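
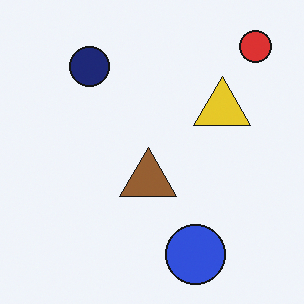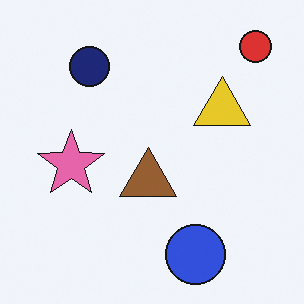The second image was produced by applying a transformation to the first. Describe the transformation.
It was overlaid with an additional pink star.

A pink star appears in the second image that is absent from the first.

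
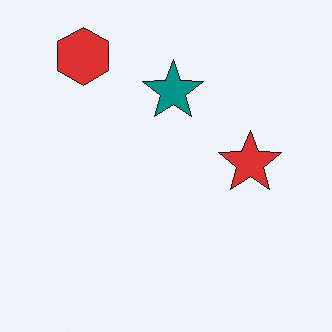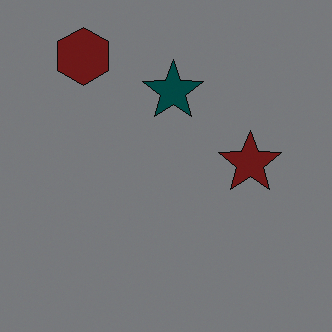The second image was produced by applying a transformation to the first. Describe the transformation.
It was darkened a lot.

Every pixel — background and shapes alike — is uniformly darkened.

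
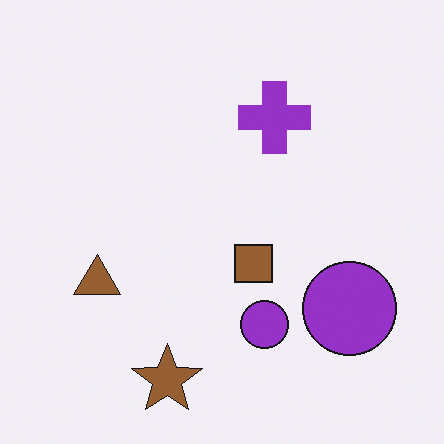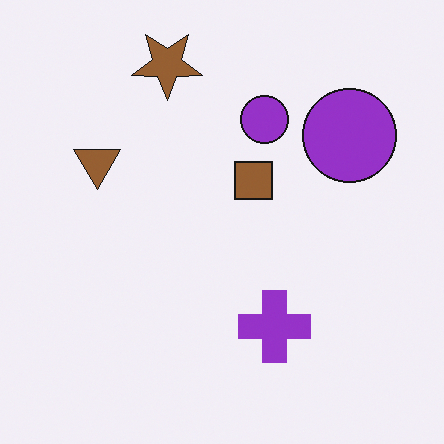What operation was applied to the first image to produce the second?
Flipped vertically (top ↔ bottom).

The brown star is in the bottom of the first image and the top of the second — shapes on opposite sides of the horizontal midline have swapped in a mirror flip.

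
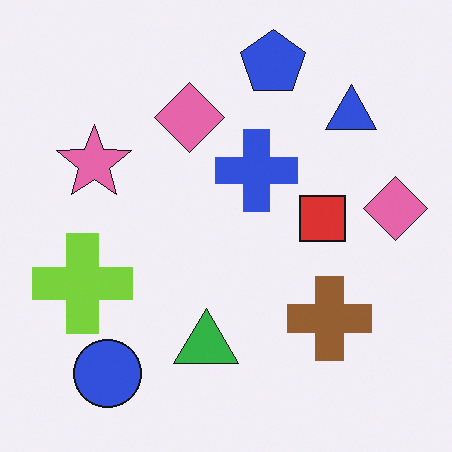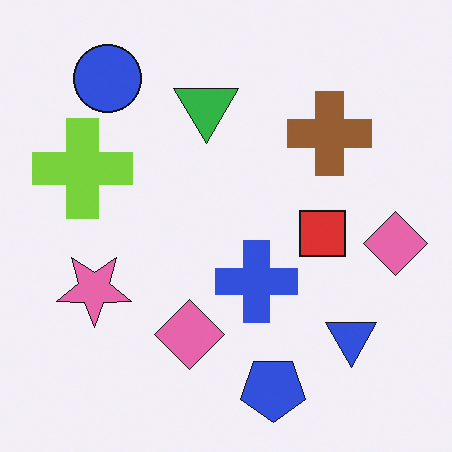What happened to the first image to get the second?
The transformation is: flipped vertically (top ↔ bottom).

The blue pentagon is in the top of the first image and the bottom of the second — shapes on opposite sides of the horizontal midline have swapped in a mirror flip.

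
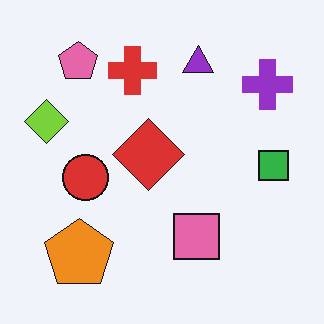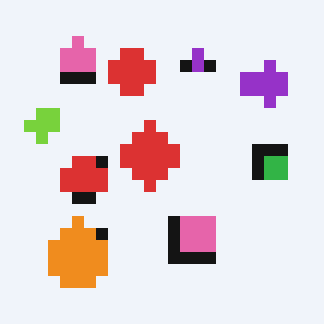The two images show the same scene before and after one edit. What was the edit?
This is the original image heavily pixelated into large blocks.

Shapes are reduced to large square blocks; fine edges and outlines are lost — a downscale-then-upscale (mosaic) effect.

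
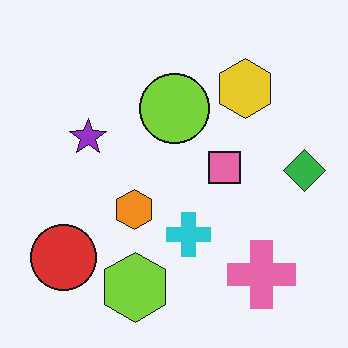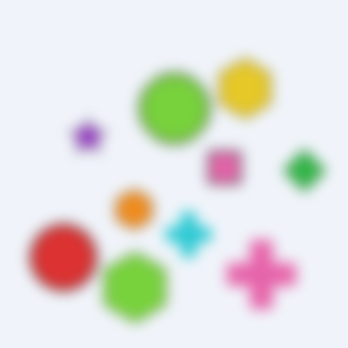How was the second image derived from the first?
The transformation is: heavily blurred.

Shape edges and outlines are uniformly softened across the whole image.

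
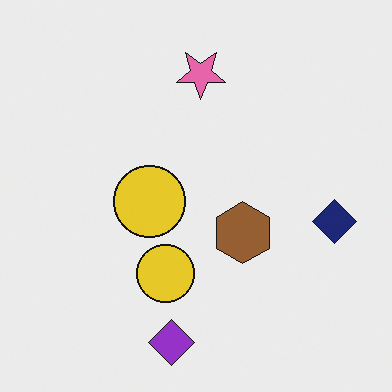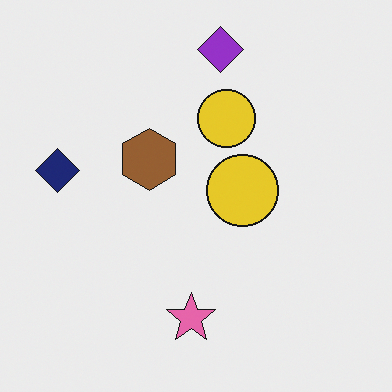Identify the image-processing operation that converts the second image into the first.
The first image is the second rotated 180°.

The purple diamond sits in the top of the second image and the bottom of the first — consistent with a whole-image 180° rotation.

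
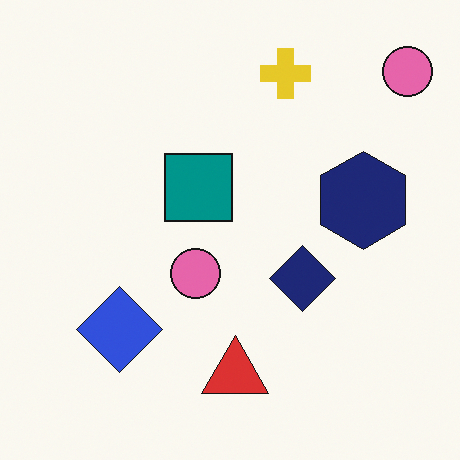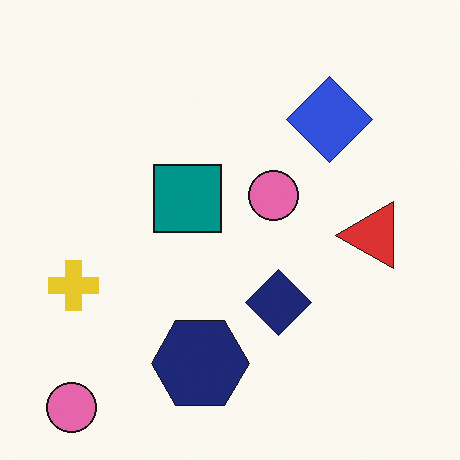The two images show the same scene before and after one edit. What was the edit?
Transposed (reflected across the top-left ↔ bottom-right diagonal).

Shapes have swapped their row and column positions — what was in the top-right is now in the bottom-left — a diagonal reflection.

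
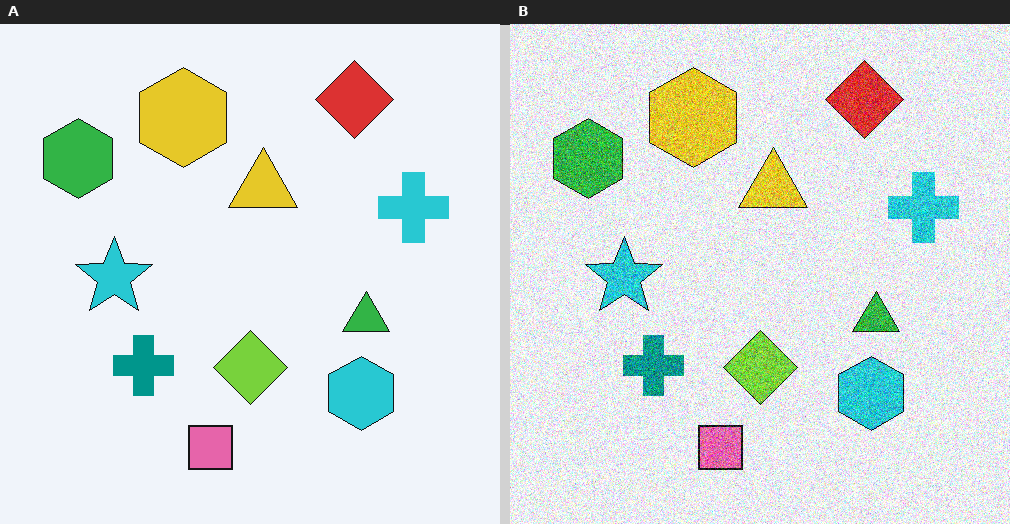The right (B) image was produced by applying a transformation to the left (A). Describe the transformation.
This is the original image degraded with a thick layer of grain.

Random speckle covers the whole image, including the flat background.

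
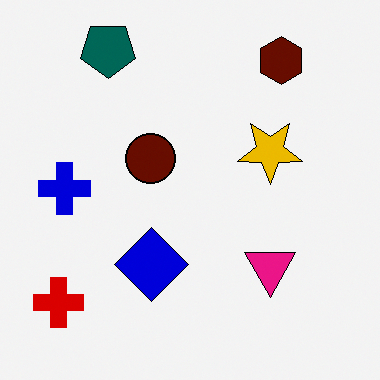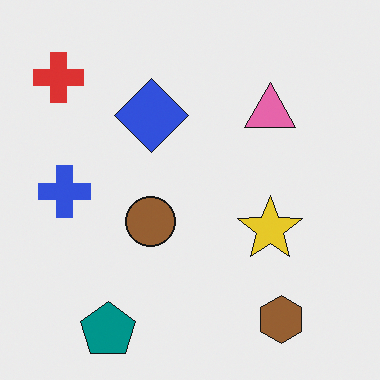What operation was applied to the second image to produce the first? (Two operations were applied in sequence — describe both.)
The image was flipped vertically (top ↔ bottom), then boosted in contrast.

The teal pentagon is in the bottom-left of the second image and the top-left of the first — shapes on opposite sides of the horizontal midline have swapped in a mirror flip. Tones are pushed away from mid-grey across the whole image — a global contrast change.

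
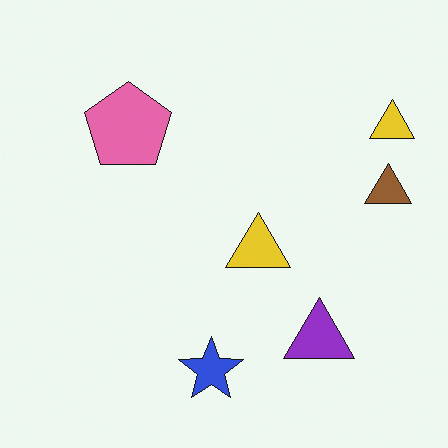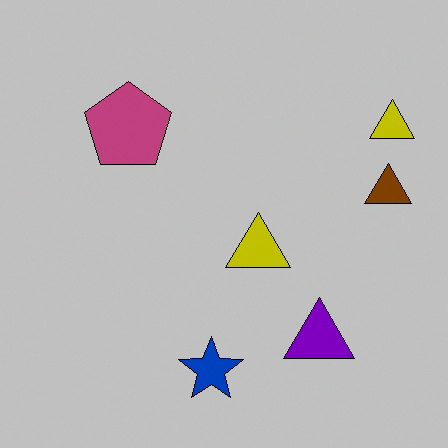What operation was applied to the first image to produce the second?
The transformation is: aggressively posterized.

Each flat color has snapped to a coarser quantized level — most visibly, the near-white background has dropped to a flat grey.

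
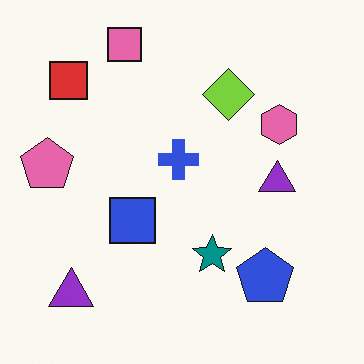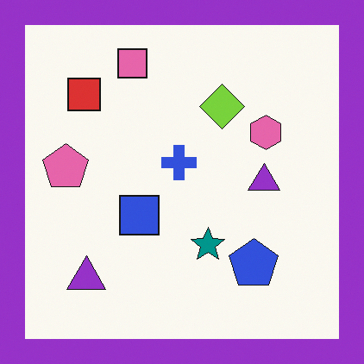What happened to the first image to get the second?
The second image is the first framed with a purple border.

A solid purple frame runs around the edge of the second image, with the content slightly shrunk inside it.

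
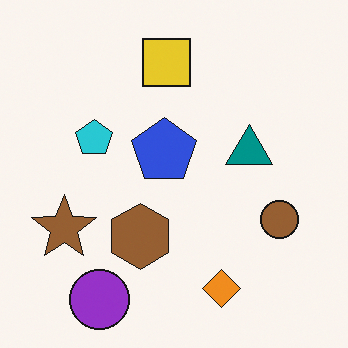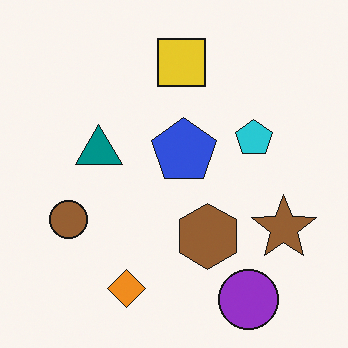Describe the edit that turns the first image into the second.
The second image is the first flipped horizontally (left ↔ right).

The brown star is in the left of the first image and the right of the second — shapes on opposite sides of the vertical midline have swapped in a mirror flip.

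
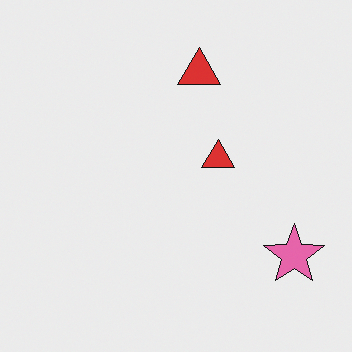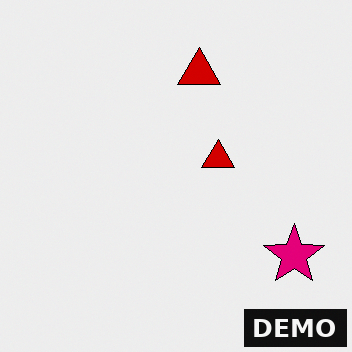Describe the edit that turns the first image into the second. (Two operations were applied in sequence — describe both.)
Given much higher contrast, then watermarked with the text "DEMO" in the lower-right corner.

Tones are pushed away from mid-grey across the whole image — a global contrast change. A dark label reading "DEMO" appears in the lower-right corner.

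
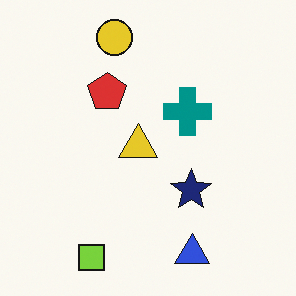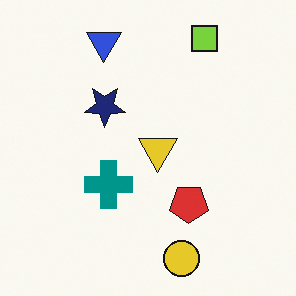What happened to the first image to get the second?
Rotated 180°.

The lime square sits in the bottom-left of the first image and the top-right of the second — consistent with a whole-image 180° rotation.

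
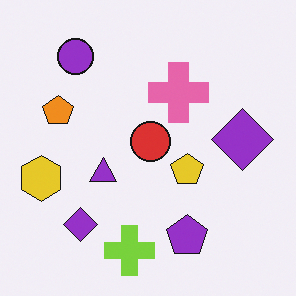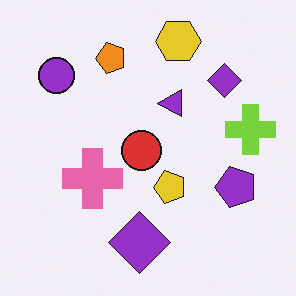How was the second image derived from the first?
It was transposed (reflected across the top-left ↔ bottom-right diagonal).

Shapes have swapped their row and column positions — what was in the top-right is now in the bottom-left — a diagonal reflection.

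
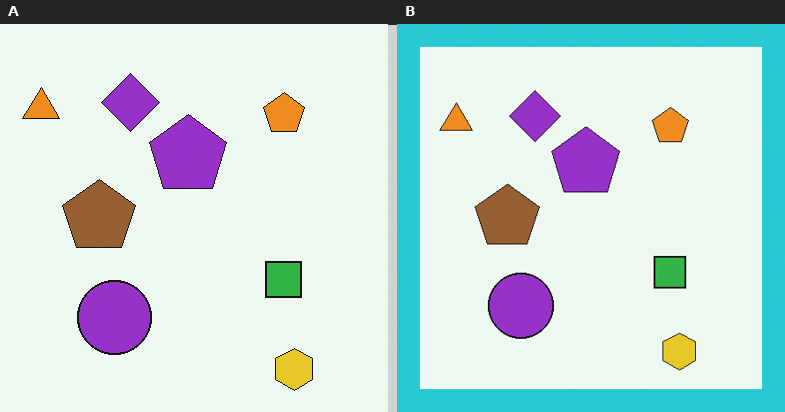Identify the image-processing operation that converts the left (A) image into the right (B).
The image was framed with a cyan border.

A solid cyan frame runs around the edge of the right (B) image, with the content slightly shrunk inside it.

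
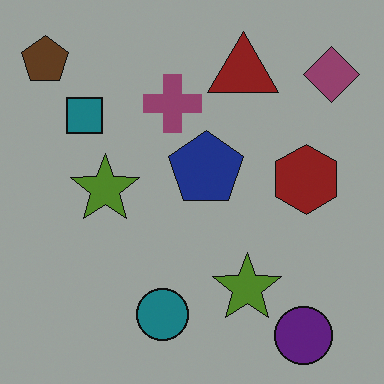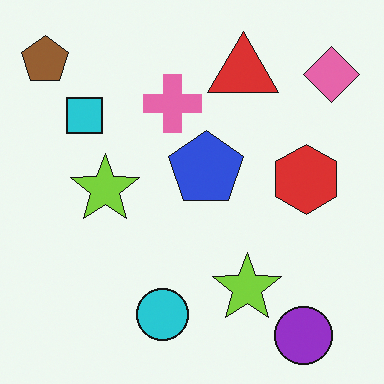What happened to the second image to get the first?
It was darkened a lot.

Every pixel — background and shapes alike — is uniformly darkened.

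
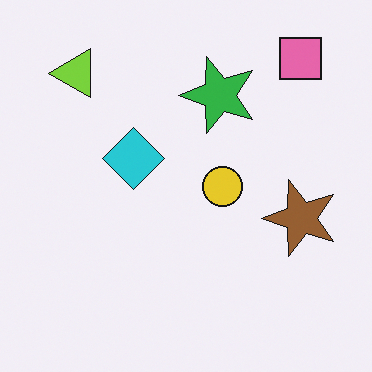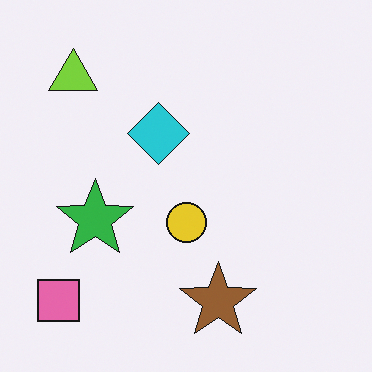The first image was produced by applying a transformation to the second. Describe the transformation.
Transposed (reflected across the top-left ↔ bottom-right diagonal).

Shapes have swapped their row and column positions — what was in the top-right is now in the bottom-left — a diagonal reflection.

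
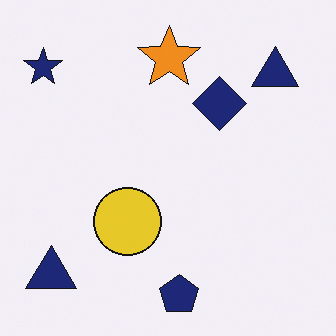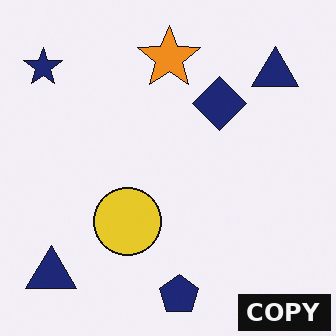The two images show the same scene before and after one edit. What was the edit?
The image was watermarked with the text "COPY" in the lower-right corner.

A dark label reading "COPY" appears in the lower-right corner.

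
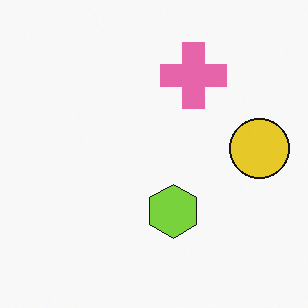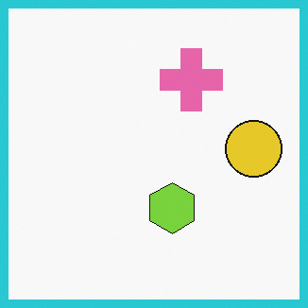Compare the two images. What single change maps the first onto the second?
Framed with a cyan border.

A solid cyan frame runs around the edge of the second image, with the content slightly shrunk inside it.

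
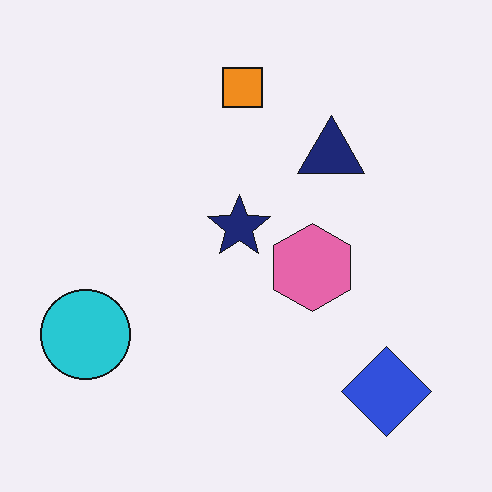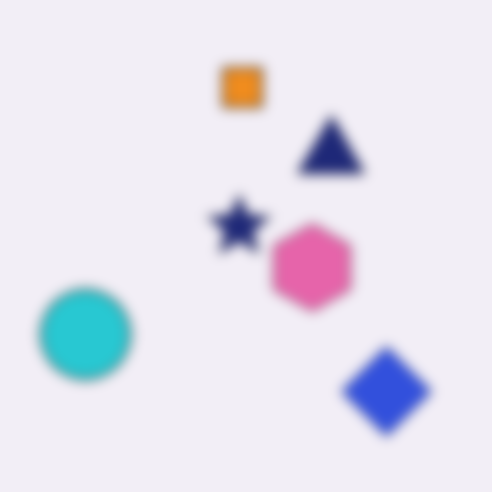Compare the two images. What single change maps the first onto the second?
This is the original image heavily blurred.

Shape edges and outlines are uniformly softened across the whole image.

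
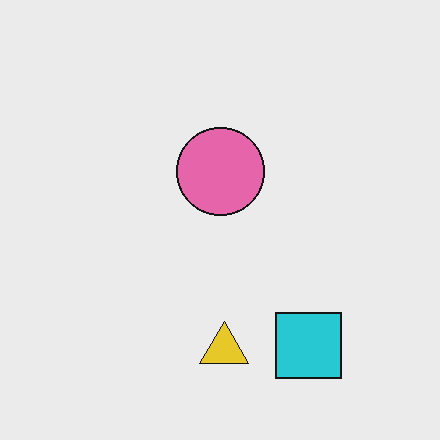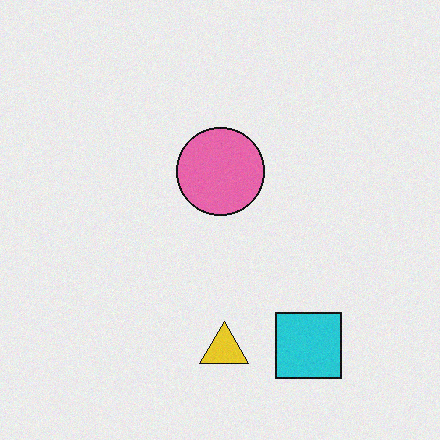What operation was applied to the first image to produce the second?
This is the original image degraded with a light layer of grain.

Random speckle covers the whole image, including the flat background.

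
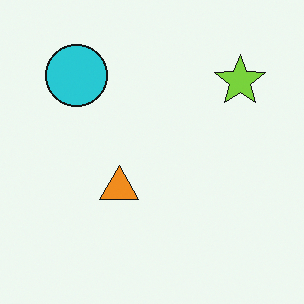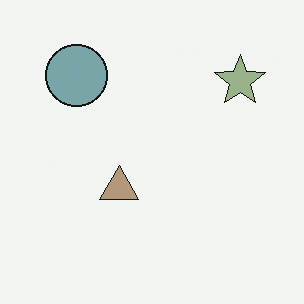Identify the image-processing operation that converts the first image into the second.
The image was made much more muted (saturation change).

All colors are more muted and greyish — a global saturation change.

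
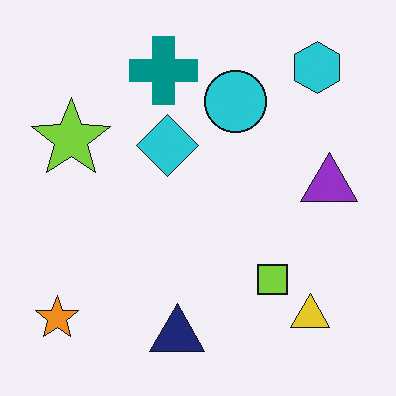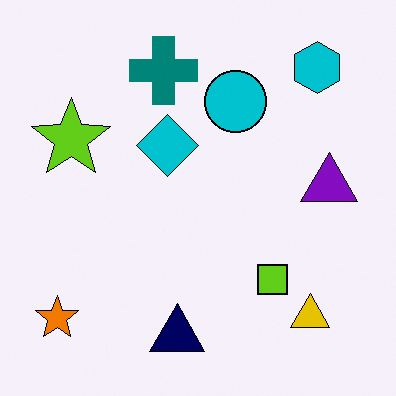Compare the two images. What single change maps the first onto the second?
Given slightly increased contrast.

Tones are pushed away from mid-grey across the whole image — a global contrast change.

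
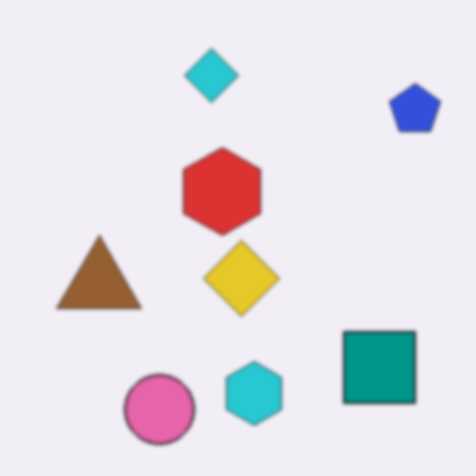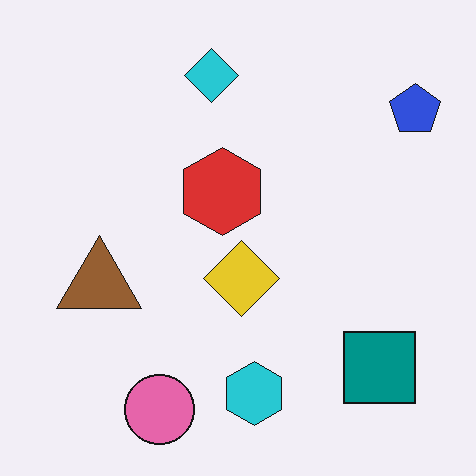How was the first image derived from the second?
The image was lightly blurred.

Shape edges and outlines are uniformly softened across the whole image.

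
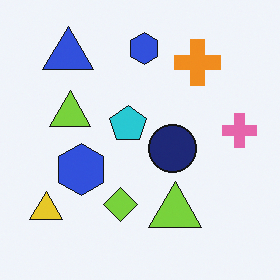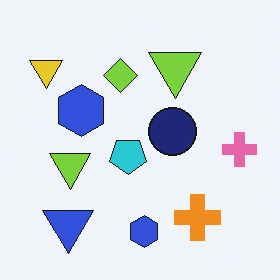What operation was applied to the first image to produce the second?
Flipped vertically (top ↔ bottom).

The blue triangle is in the top-left of the first image and the bottom-left of the second — shapes on opposite sides of the horizontal midline have swapped in a mirror flip.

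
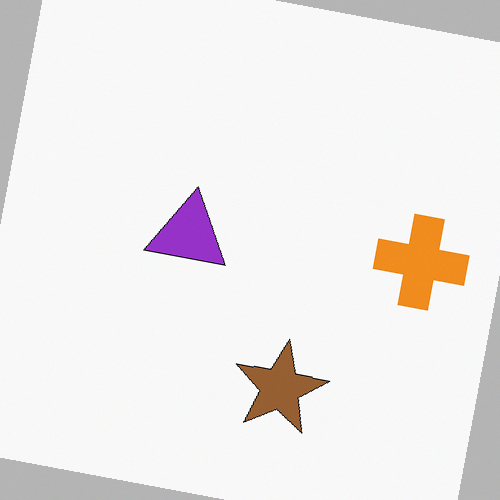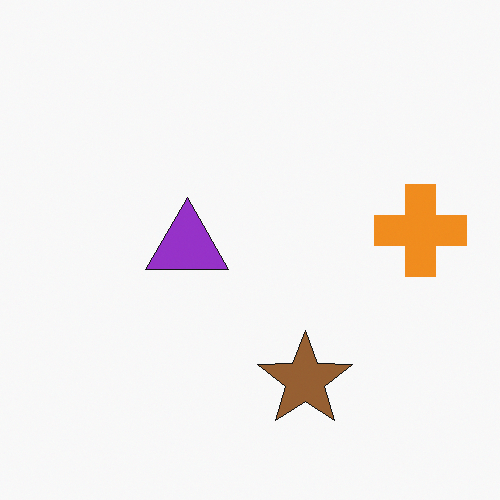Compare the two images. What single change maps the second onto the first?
The first image is the second rotated clockwise by a small amount.

Every shape is tilted by the same angle and the image corners show triangular fill wedges — a whole-image rotation by a non-right angle.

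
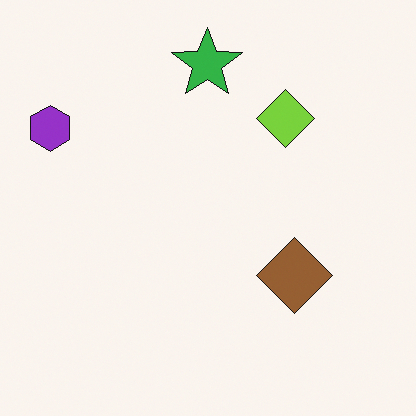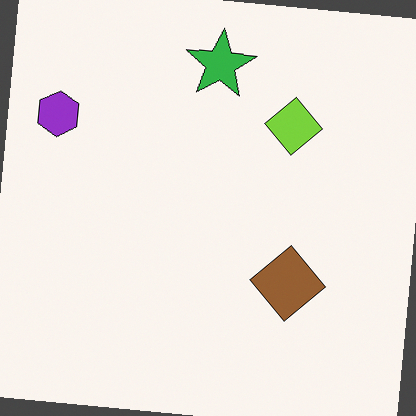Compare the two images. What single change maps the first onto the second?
The transformation is: rotated clockwise by a slight angle.

Every shape is tilted by the same angle and the image corners show triangular fill wedges — a whole-image rotation by a non-right angle.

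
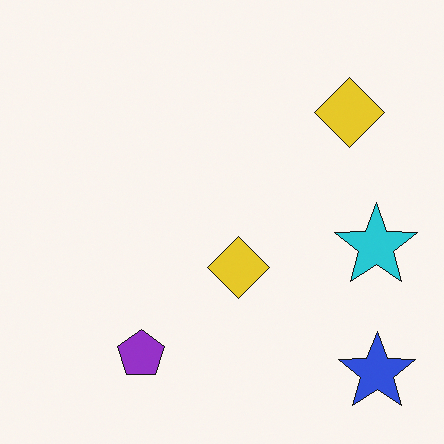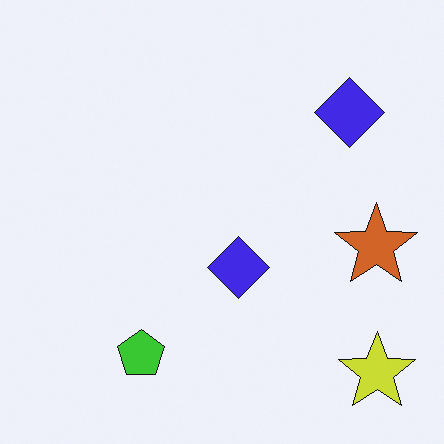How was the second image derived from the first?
It was hue-shifted through roughly half the color wheel.

Every shape's color has rotated by the same amount around the hue wheel — a uniform hue shift.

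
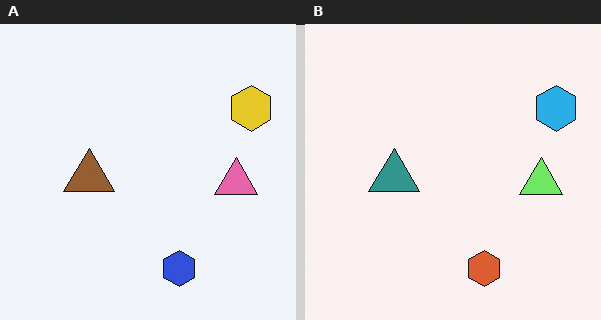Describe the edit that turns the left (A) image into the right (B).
Hue-shifted by a moderate amount.

Every shape's color has rotated by the same amount around the hue wheel — a uniform hue shift.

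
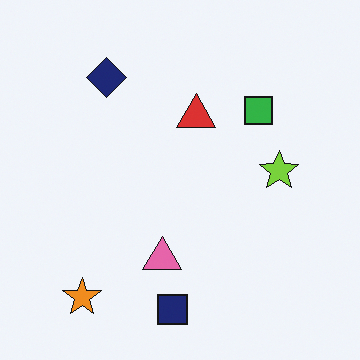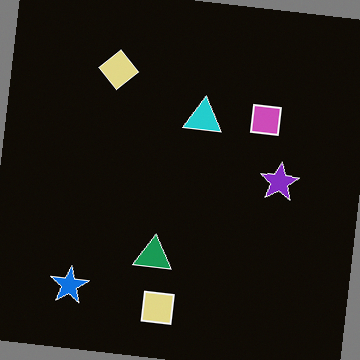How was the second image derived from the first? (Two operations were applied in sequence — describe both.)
This is the original image rotated clockwise by a small amount, then color-inverted (negative).

Every shape is tilted by the same angle and the image corners show triangular fill wedges — a whole-image rotation by a non-right angle. The light background has become dark and every shape's color is its complement — a photographic negative.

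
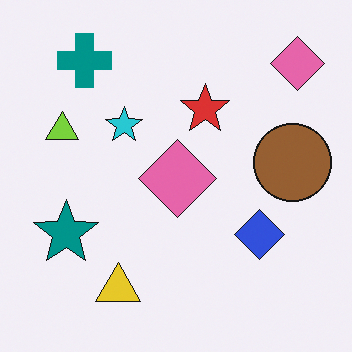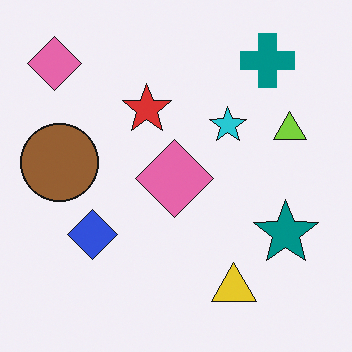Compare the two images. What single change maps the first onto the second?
This is the original image flipped horizontally (left ↔ right).

The brown circle is in the right of the first image and the left of the second — shapes on opposite sides of the vertical midline have swapped in a mirror flip.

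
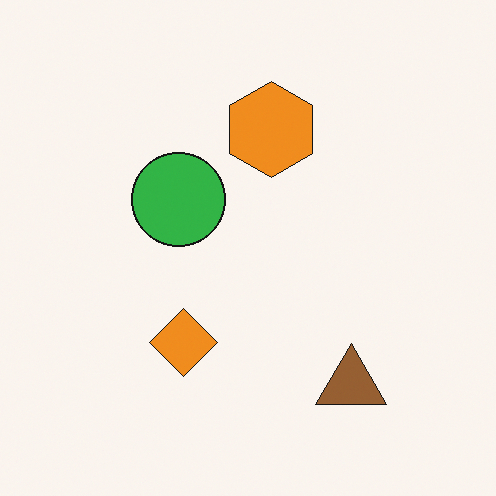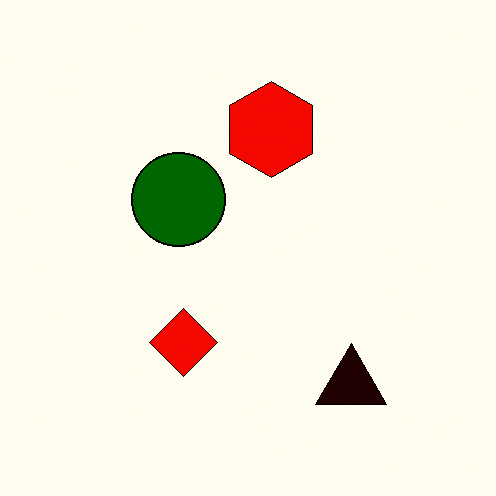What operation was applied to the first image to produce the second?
This is the original image boosted in contrast.

Tones are pushed away from mid-grey across the whole image — a global contrast change.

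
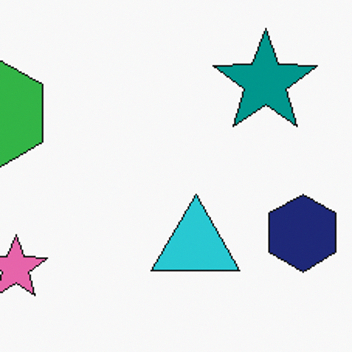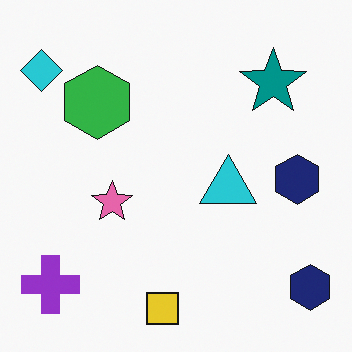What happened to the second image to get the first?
It was cropped slightly and scaled back up.

The visible shapes are larger and the field of view is narrower; shapes near the original edges may be partly or wholly outside the frame — a crop-and-rescale.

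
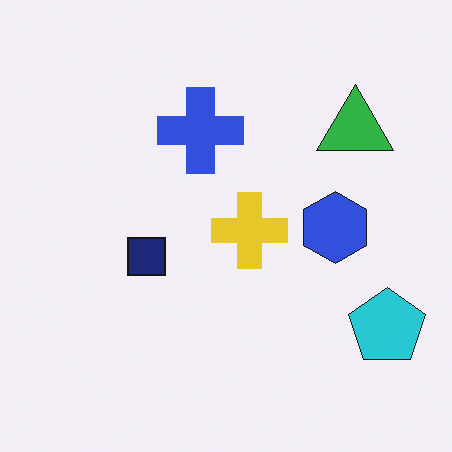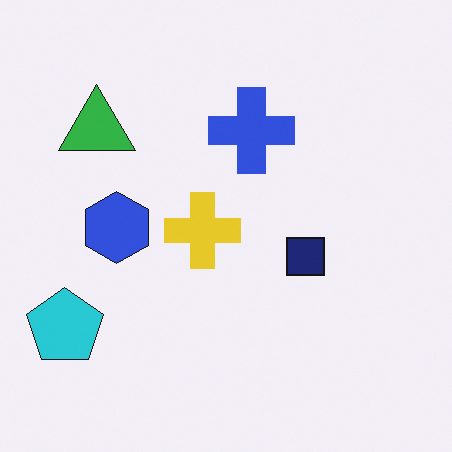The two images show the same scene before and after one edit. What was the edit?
The image was flipped horizontally (left ↔ right).

The cyan pentagon is in the bottom-right of the first image and the bottom-left of the second — shapes on opposite sides of the vertical midline have swapped in a mirror flip.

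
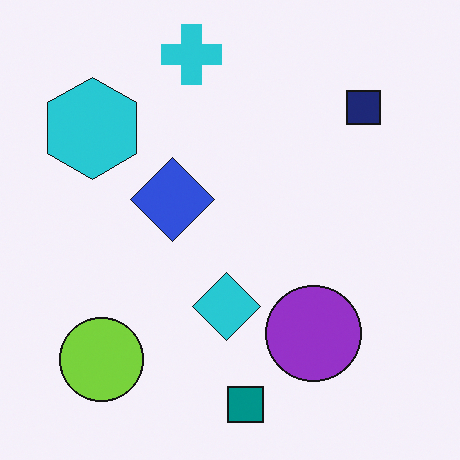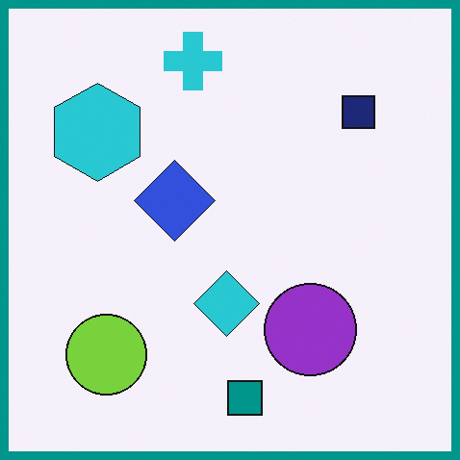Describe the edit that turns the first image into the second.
It was framed with a teal border.

A solid teal frame runs around the edge of the second image, with the content slightly shrunk inside it.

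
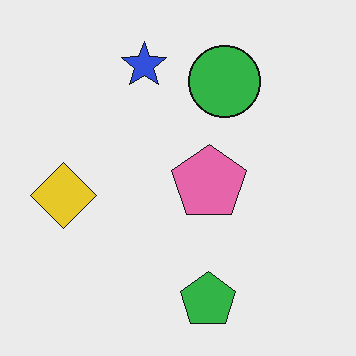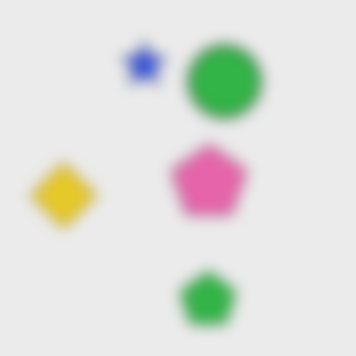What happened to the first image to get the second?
The second image is the first heavily blurred.

Shape edges and outlines are uniformly softened across the whole image.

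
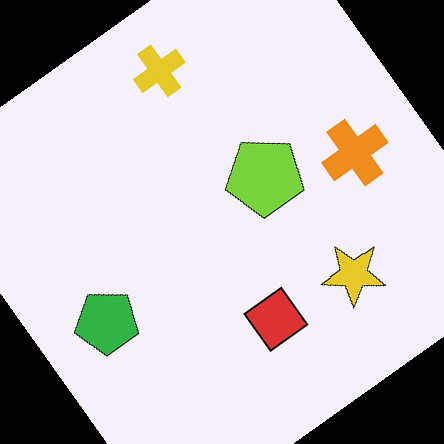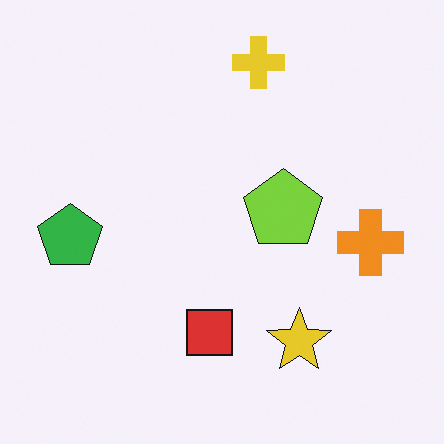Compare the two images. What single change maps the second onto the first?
The transformation is: rotated counter-clockwise by a large amount — several tens of degrees.

Every shape is tilted by the same angle and the image corners show triangular fill wedges — a whole-image rotation by a non-right angle.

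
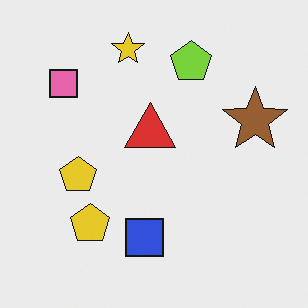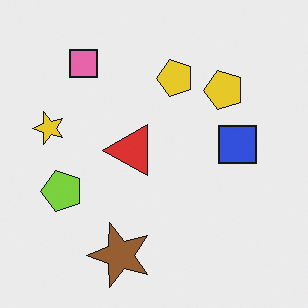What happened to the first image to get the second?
The image was transposed (reflected across the top-left ↔ bottom-right diagonal).

Shapes have swapped their row and column positions — what was in the top-right is now in the bottom-left — a diagonal reflection.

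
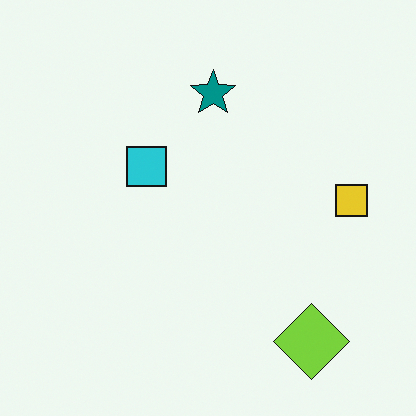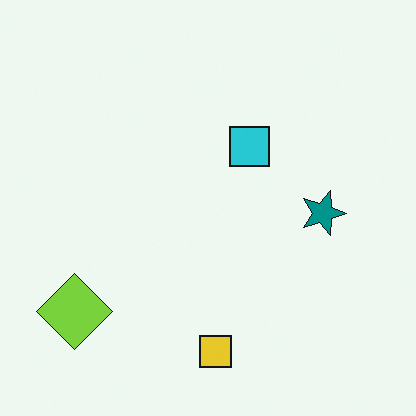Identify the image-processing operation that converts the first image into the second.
It was rotated 90° clockwise.

The lime diamond sits in the bottom-right of the first image and the bottom-left of the second — consistent with a whole-image 90° clockwise rotation.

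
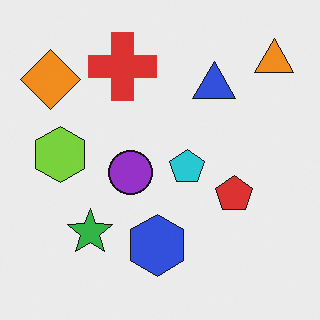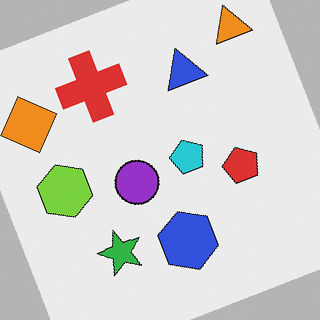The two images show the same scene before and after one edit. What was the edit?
The second image is the first rotated counter-clockwise by a clearly visible amount.

Every shape is tilted by the same angle and the image corners show triangular fill wedges — a whole-image rotation by a non-right angle.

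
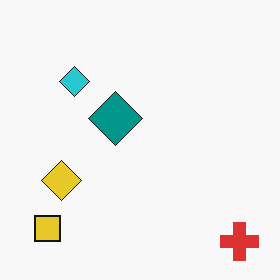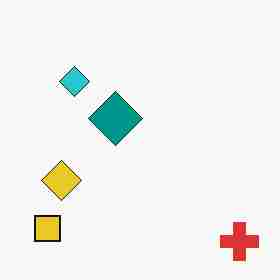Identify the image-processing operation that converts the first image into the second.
The transformation is: heavily JPEG-compressed with obvious blocking artifacts.

Blocky 8×8 compression artifacts appear around shape edges and the flat background shows ringing — characteristic JPEG degradation.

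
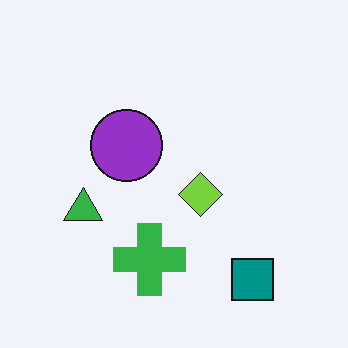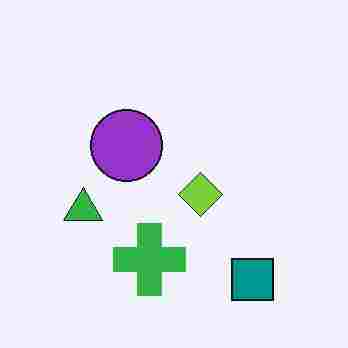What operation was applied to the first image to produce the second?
Heavily JPEG-compressed with obvious blocking artifacts.

Blocky 8×8 compression artifacts appear around shape edges and the flat background shows ringing — characteristic JPEG degradation.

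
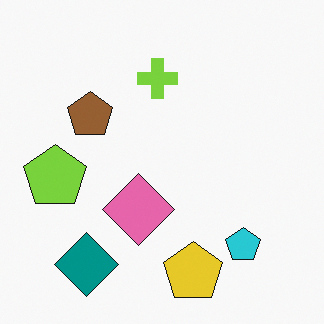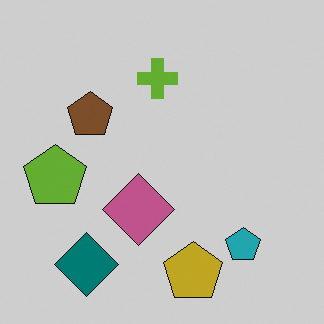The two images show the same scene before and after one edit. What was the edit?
It was slightly darkened.

Every pixel — background and shapes alike — is uniformly darkened.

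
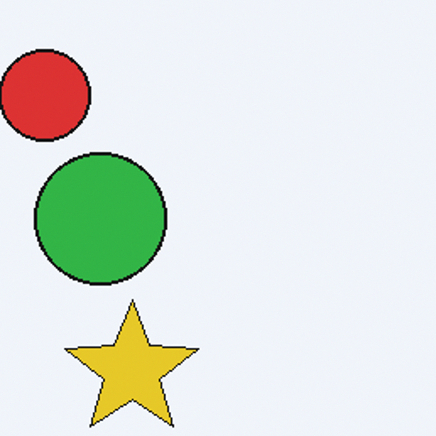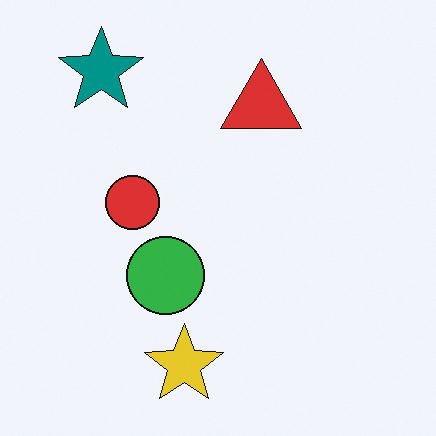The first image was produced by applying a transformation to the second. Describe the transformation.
Cropped tightly and scaled back up.

The visible shapes are larger and the field of view is narrower; shapes near the original edges may be partly or wholly outside the frame — a crop-and-rescale.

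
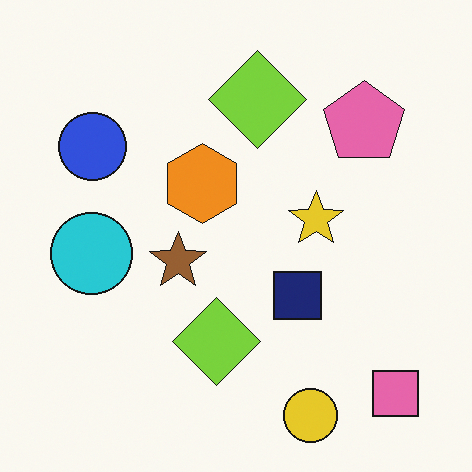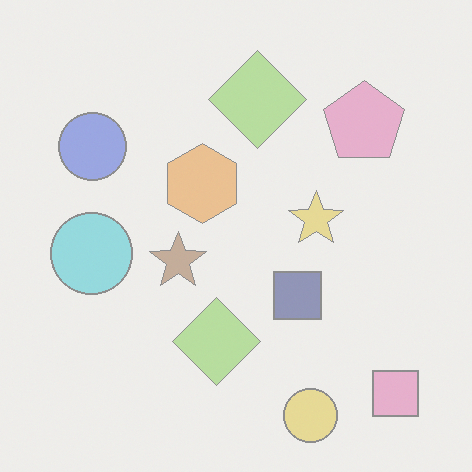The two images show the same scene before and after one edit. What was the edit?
This is the original image given much lower contrast.

Tones are pushed toward mid-grey across the whole image — a global contrast change.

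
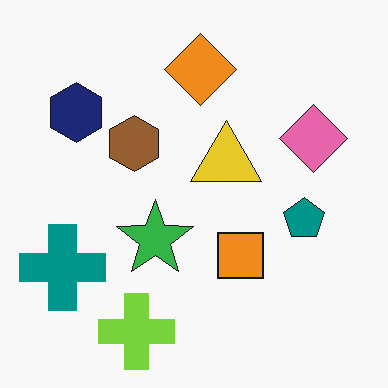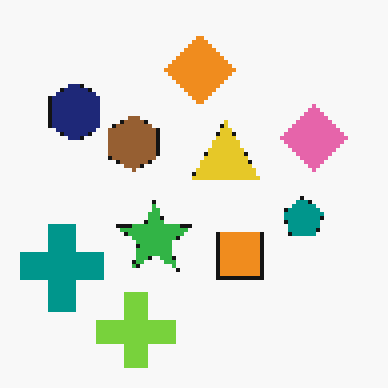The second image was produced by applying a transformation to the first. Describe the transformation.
It was mildly pixelated.

Shapes are reduced to large square blocks; fine edges and outlines are lost — a downscale-then-upscale (mosaic) effect.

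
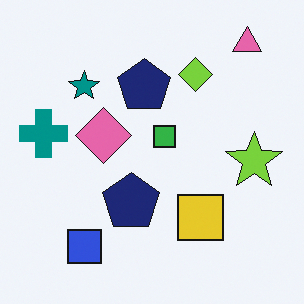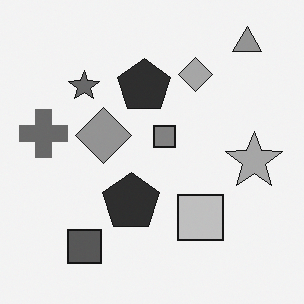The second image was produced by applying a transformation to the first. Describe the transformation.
The image was converted to grayscale.

All color is removed — every shape is now a shade of grey.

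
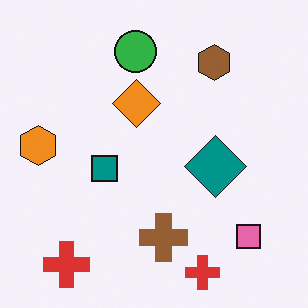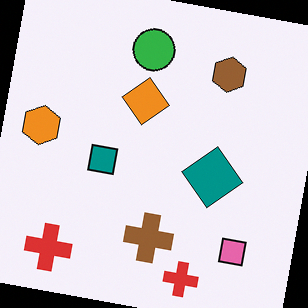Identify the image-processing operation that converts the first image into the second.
Rotated clockwise by a slight angle.

Every shape is tilted by the same angle and the image corners show triangular fill wedges — a whole-image rotation by a non-right angle.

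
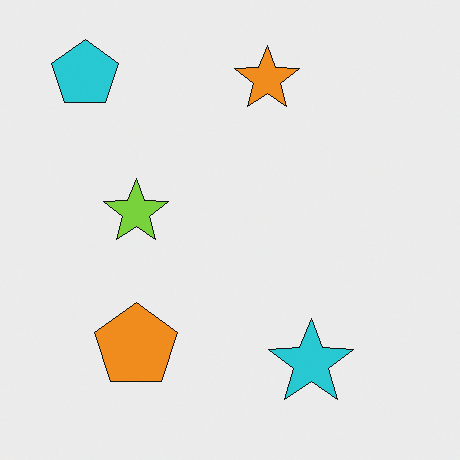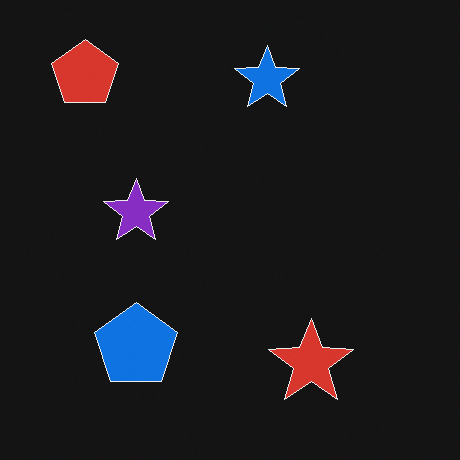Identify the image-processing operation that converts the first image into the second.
The second image is the first color-inverted (negative).

The light background has become dark and every shape's color is its complement — a photographic negative.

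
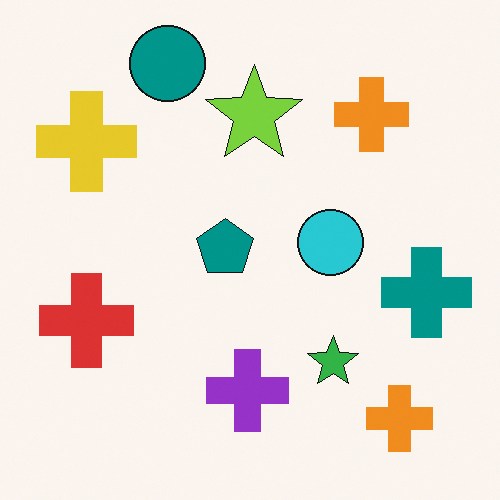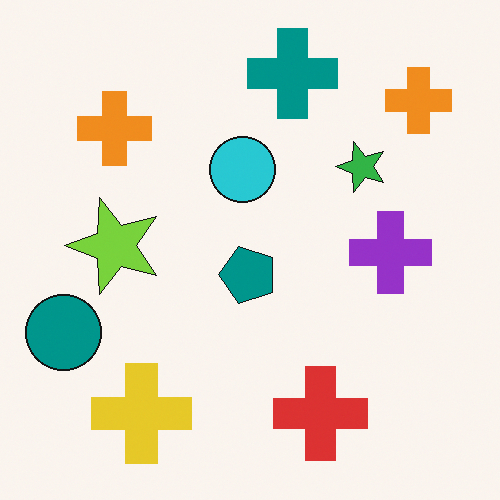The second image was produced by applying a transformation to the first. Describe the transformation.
The image was rotated 90° counter-clockwise.

The teal circle sits in the top of the first image and the left of the second — consistent with a whole-image 90° counter-clockwise rotation.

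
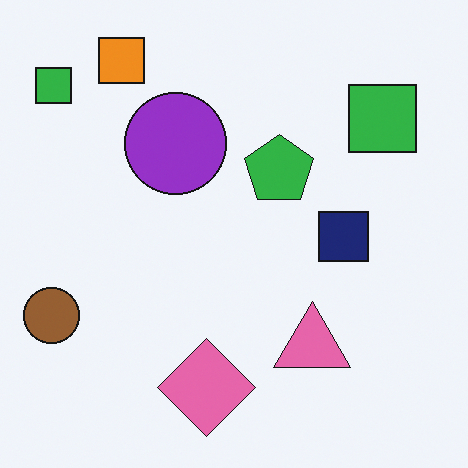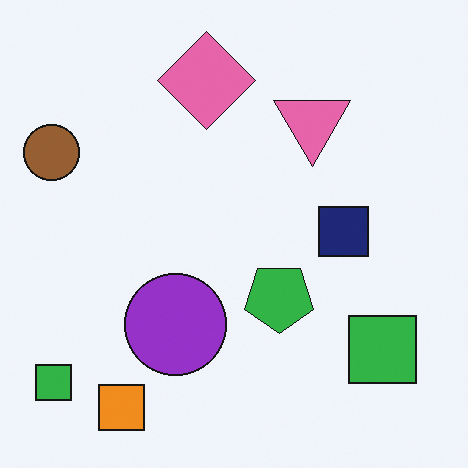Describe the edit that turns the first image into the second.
This is the original image flipped vertically (top ↔ bottom).

The orange square is in the top-left of the first image and the bottom-left of the second — shapes on opposite sides of the horizontal midline have swapped in a mirror flip.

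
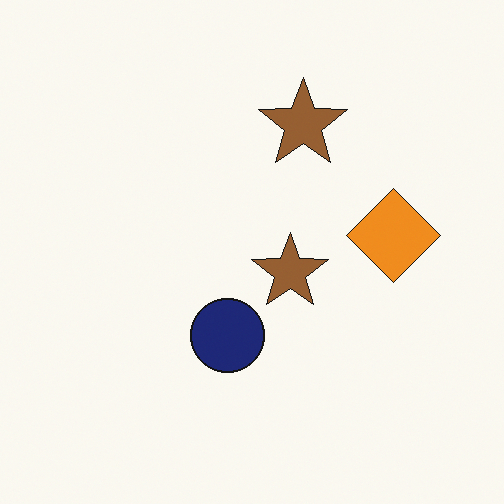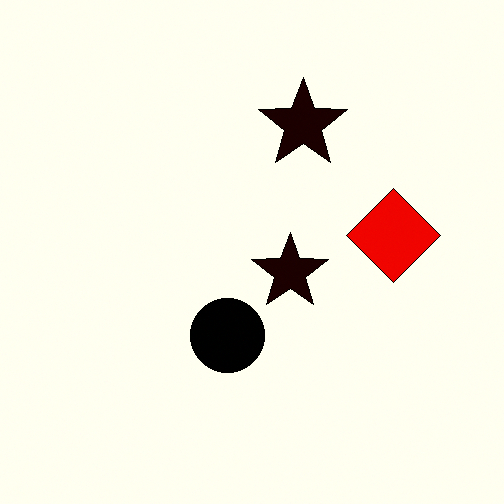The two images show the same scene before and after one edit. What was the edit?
Boosted in contrast.

Tones are pushed away from mid-grey across the whole image — a global contrast change.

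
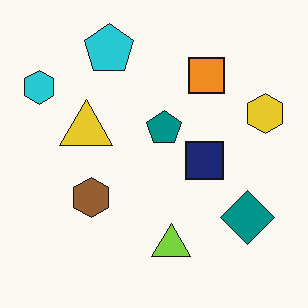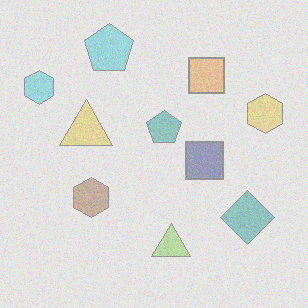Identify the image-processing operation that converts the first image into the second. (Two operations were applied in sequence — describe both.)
The image was degraded with a thick layer of grain, then given much lower contrast.

Random speckle covers the whole image, including the flat background. Tones are pushed toward mid-grey across the whole image — a global contrast change.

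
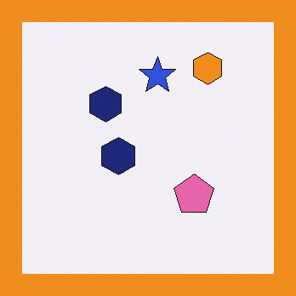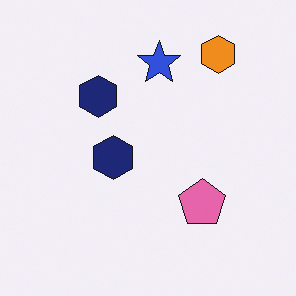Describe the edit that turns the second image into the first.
The image was framed with a orange border.

A solid orange frame runs around the edge of the first image, with the content slightly shrunk inside it.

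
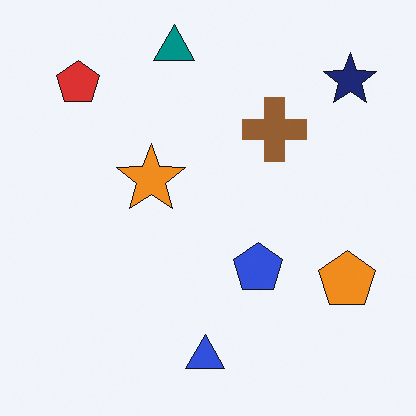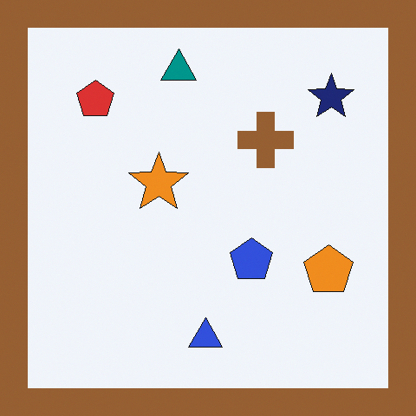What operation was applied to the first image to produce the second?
Framed with a brown border.

A solid brown frame runs around the edge of the second image, with the content slightly shrunk inside it.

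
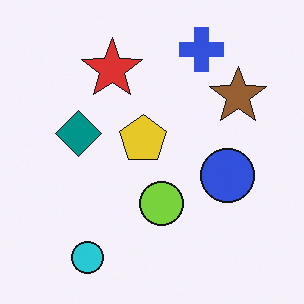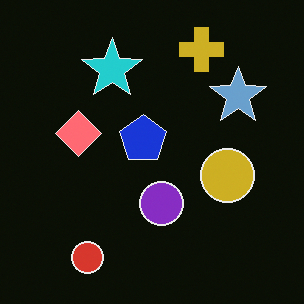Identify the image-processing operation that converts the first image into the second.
The second image is the first color-inverted (negative).

The light background has become dark and every shape's color is its complement — a photographic negative.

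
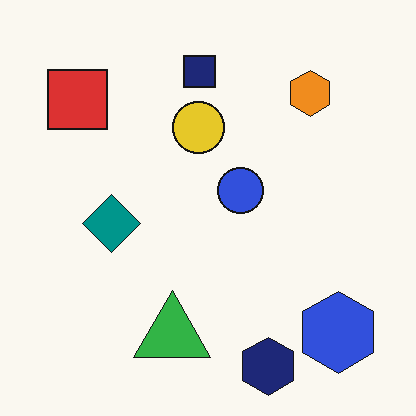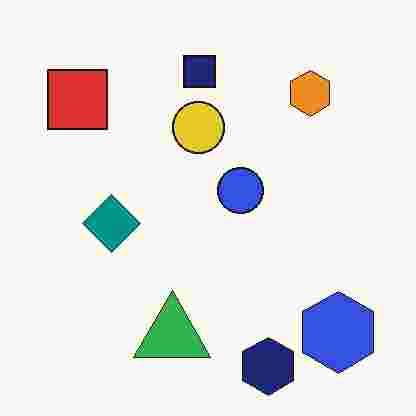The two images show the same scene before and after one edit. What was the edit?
The image was degraded with heavy JPEG compression.

Blocky 8×8 compression artifacts appear around shape edges and the flat background shows ringing — characteristic JPEG degradation.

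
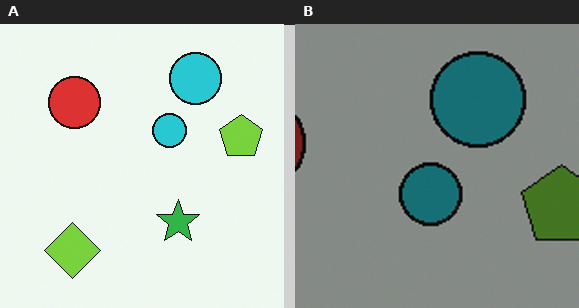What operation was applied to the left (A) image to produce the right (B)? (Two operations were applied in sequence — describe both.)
This is the original image darkened a lot, then cropped to a noticeably smaller region and rescaled.

Every pixel — background and shapes alike — is uniformly darkened. The visible shapes are larger and the field of view is narrower; shapes near the original edges may be partly or wholly outside the frame — a crop-and-rescale.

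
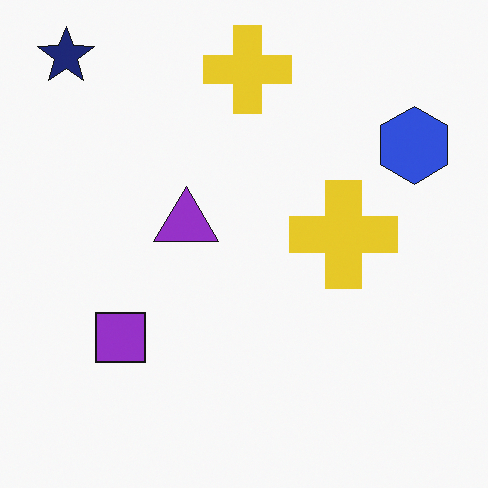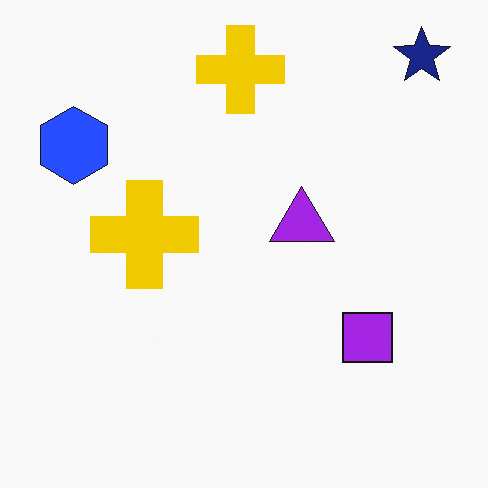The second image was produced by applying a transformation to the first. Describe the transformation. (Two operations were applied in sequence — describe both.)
The image was slightly oversaturated, then flipped horizontally (left ↔ right).

All colors are more vivid — a global saturation change. The navy star is in the top-left of the first image and the top-right of the second — shapes on opposite sides of the vertical midline have swapped in a mirror flip.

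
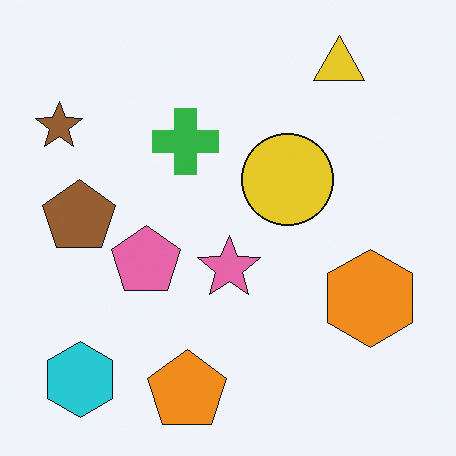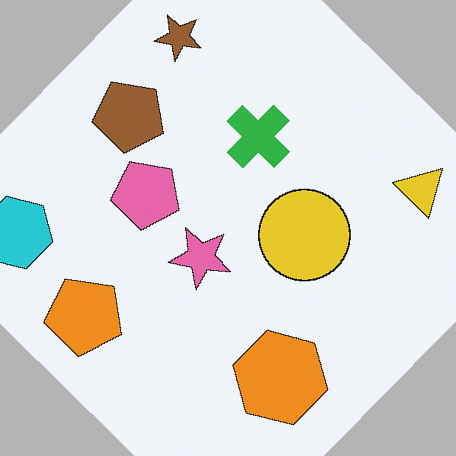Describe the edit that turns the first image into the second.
The transformation is: rotated clockwise by a large amount — several tens of degrees.

Every shape is tilted by the same angle and the image corners show triangular fill wedges — a whole-image rotation by a non-right angle.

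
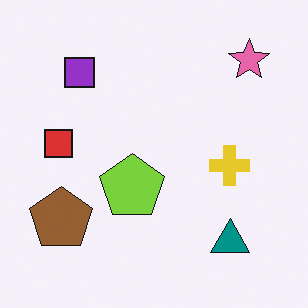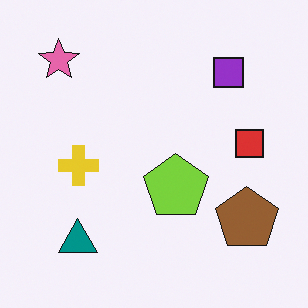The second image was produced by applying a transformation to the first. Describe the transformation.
This is the original image flipped horizontally (left ↔ right).

The red square is in the left of the first image and the right of the second — shapes on opposite sides of the vertical midline have swapped in a mirror flip.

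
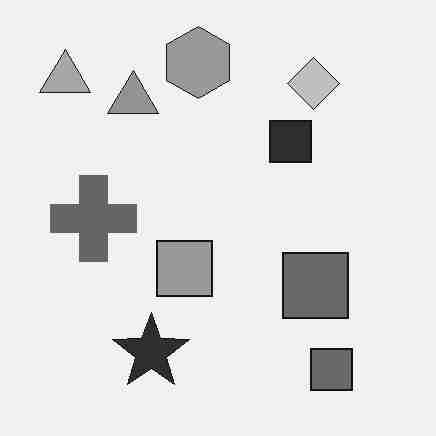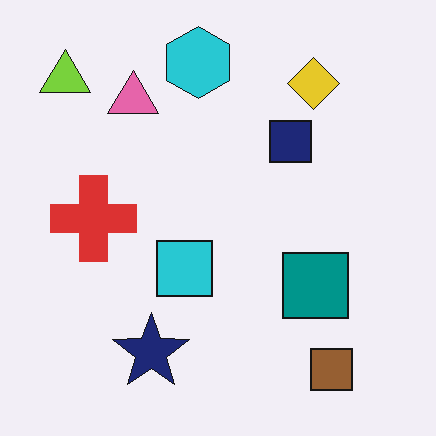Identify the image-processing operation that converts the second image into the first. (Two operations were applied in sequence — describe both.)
The image was converted to grayscale, then degraded with heavy JPEG compression.

All color is removed — every shape is now a shade of grey. Blocky 8×8 compression artifacts appear around shape edges and the flat background shows ringing — characteristic JPEG degradation.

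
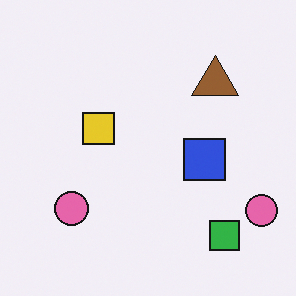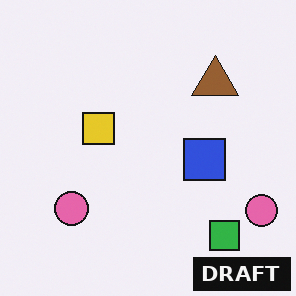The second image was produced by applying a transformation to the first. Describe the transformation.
The transformation is: watermarked with the text "DRAFT" in the lower-right corner.

A dark label reading "DRAFT" appears in the lower-right corner.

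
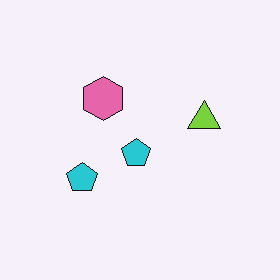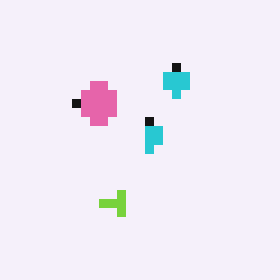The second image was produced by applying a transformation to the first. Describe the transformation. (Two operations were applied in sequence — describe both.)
It was heavily pixelated into large blocks, then transposed (reflected across the top-left ↔ bottom-right diagonal).

Shapes are reduced to large square blocks; fine edges and outlines are lost — a downscale-then-upscale (mosaic) effect. Shapes have swapped their row and column positions — what was in the top-right is now in the bottom-left — a diagonal reflection.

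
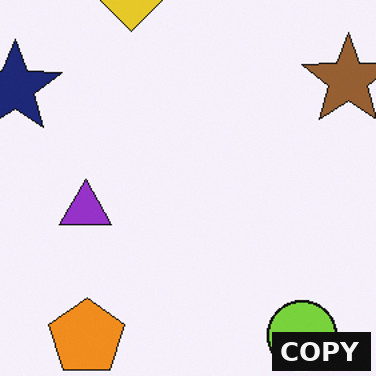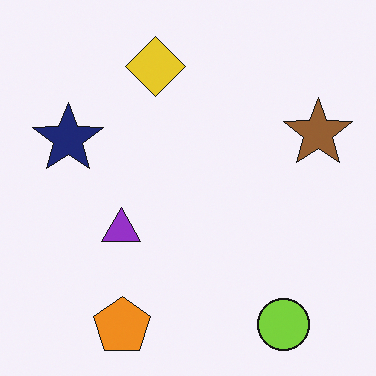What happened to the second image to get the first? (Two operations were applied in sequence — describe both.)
It was cropped to a modestly smaller region and rescaled, then watermarked with the text "COPY" in the lower-right corner.

The visible shapes are larger and the field of view is narrower; shapes near the original edges may be partly or wholly outside the frame — a crop-and-rescale. A dark label reading "COPY" appears in the lower-right corner.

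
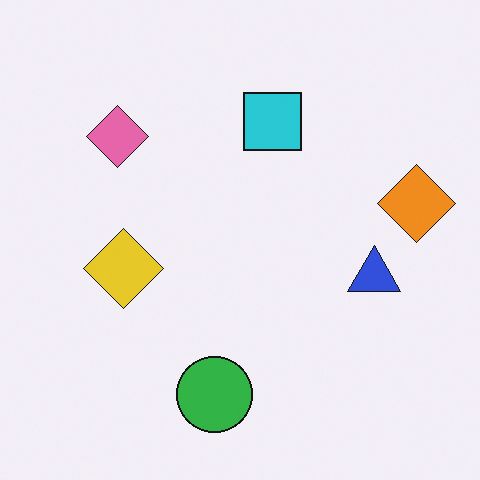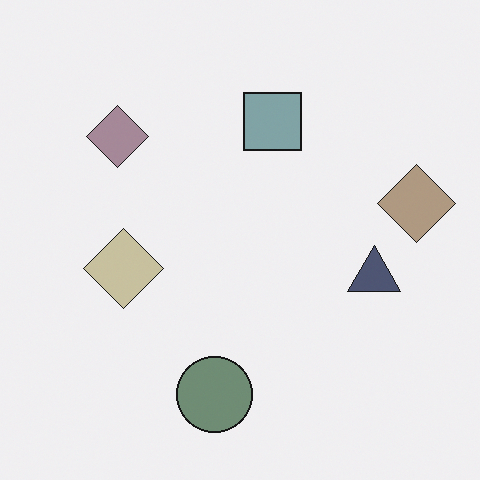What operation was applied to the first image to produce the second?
The image was made much more muted (saturation change).

All colors are more muted and greyish — a global saturation change.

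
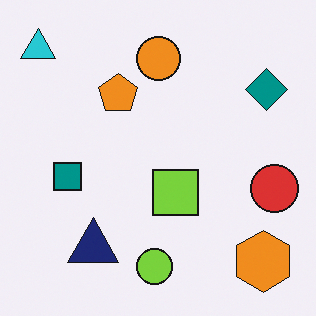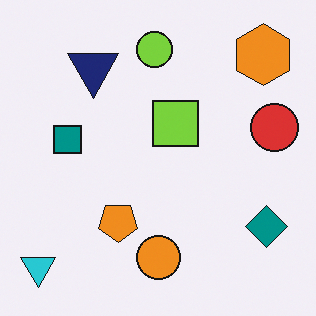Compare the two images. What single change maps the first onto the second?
The transformation is: flipped vertically (top ↔ bottom).

The cyan triangle is in the top-left of the first image and the bottom-left of the second — shapes on opposite sides of the horizontal midline have swapped in a mirror flip.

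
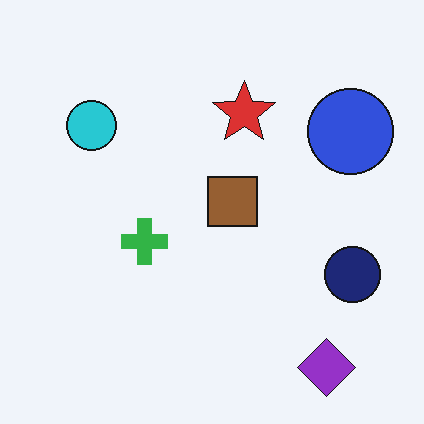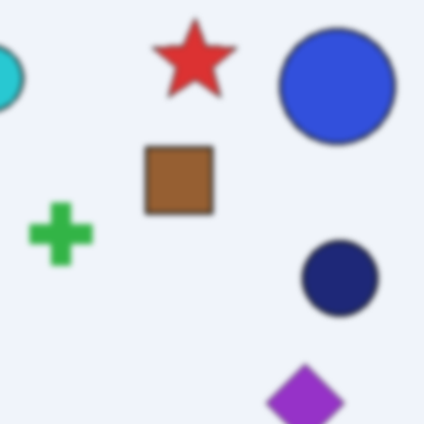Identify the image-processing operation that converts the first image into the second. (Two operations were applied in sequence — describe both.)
This is the original image given a subtle gaussian blur, then cropped slightly and scaled back up.

Shape edges and outlines are uniformly softened across the whole image. The visible shapes are larger and the field of view is narrower; shapes near the original edges may be partly or wholly outside the frame — a crop-and-rescale.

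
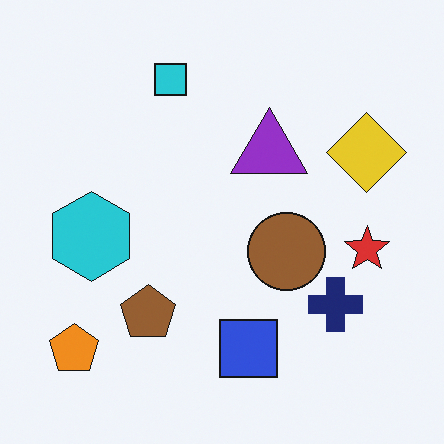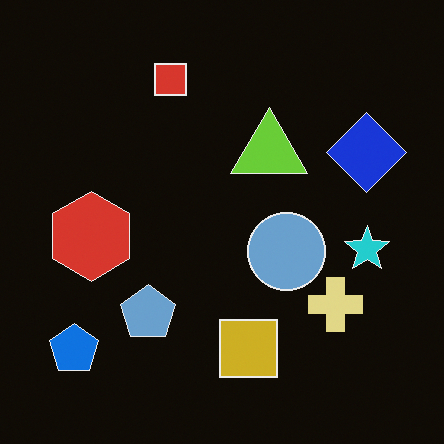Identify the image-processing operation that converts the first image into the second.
The image was color-inverted (negative).

The light background has become dark and every shape's color is its complement — a photographic negative.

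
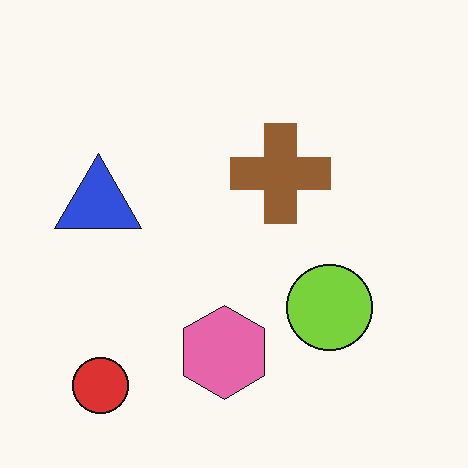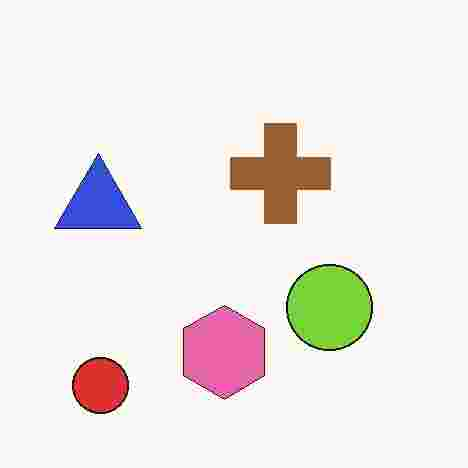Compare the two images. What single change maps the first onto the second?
Degraded with heavy JPEG compression.

Blocky 8×8 compression artifacts appear around shape edges and the flat background shows ringing — characteristic JPEG degradation.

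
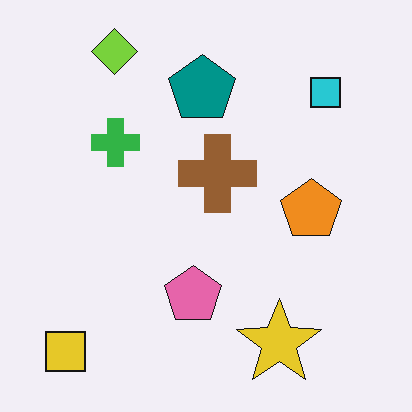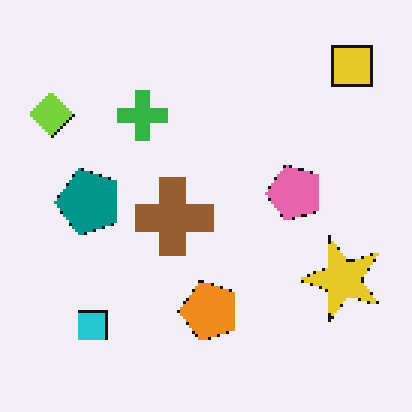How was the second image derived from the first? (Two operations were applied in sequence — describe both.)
It was transposed (reflected across the top-left ↔ bottom-right diagonal), then mildly pixelated.

Shapes have swapped their row and column positions — what was in the top-right is now in the bottom-left — a diagonal reflection. Shapes are reduced to large square blocks; fine edges and outlines are lost — a downscale-then-upscale (mosaic) effect.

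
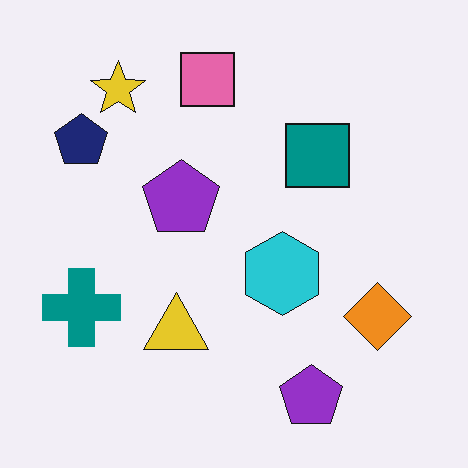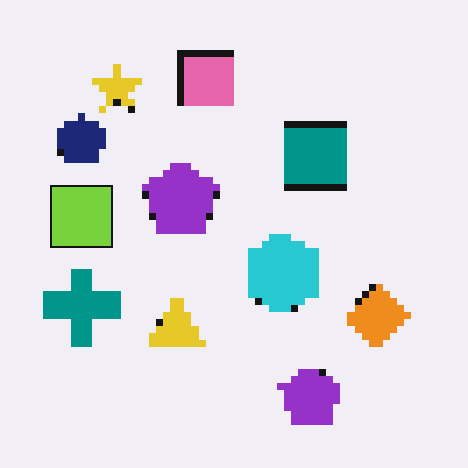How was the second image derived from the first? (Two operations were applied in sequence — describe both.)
It was pixelated into visible square blocks, then overlaid with an additional lime square.

Shapes are reduced to large square blocks; fine edges and outlines are lost — a downscale-then-upscale (mosaic) effect. A lime square appears in the second image that is absent from the first.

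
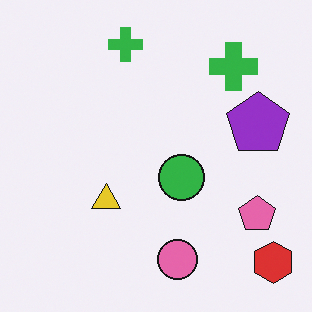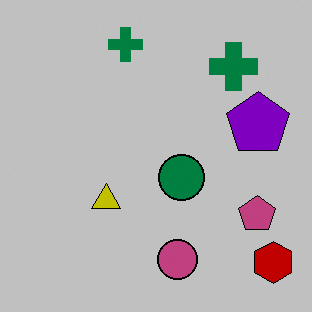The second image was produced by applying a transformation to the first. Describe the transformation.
The second image is the first aggressively posterized.

Each flat color has snapped to a coarser quantized level — most visibly, the near-white background has dropped to a flat grey.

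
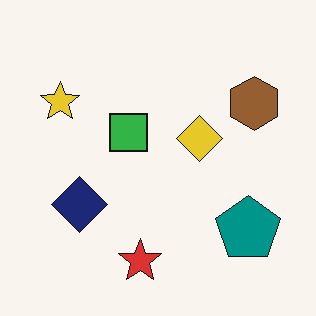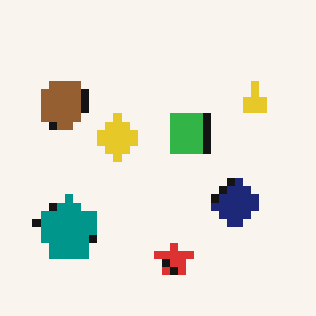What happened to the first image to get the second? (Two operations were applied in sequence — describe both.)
This is the original image flipped horizontally (left ↔ right), then moderately pixelated.

The yellow star is in the top-left of the first image and the top-right of the second — shapes on opposite sides of the vertical midline have swapped in a mirror flip. Shapes are reduced to large square blocks; fine edges and outlines are lost — a downscale-then-upscale (mosaic) effect.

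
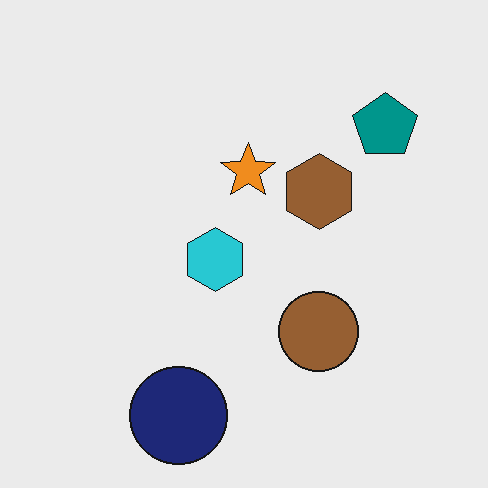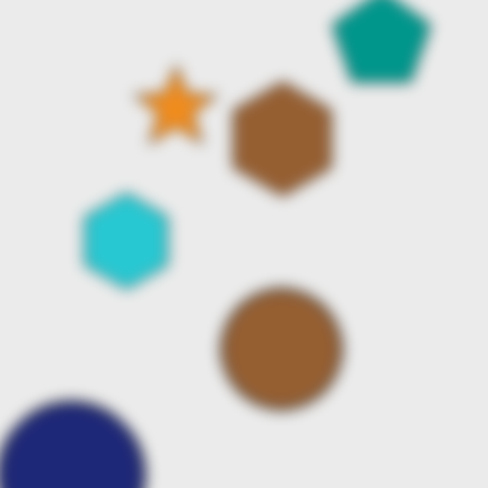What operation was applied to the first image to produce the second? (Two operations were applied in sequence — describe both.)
Noticeably gaussian-blurred, then cropped slightly and scaled back up.

Shape edges and outlines are uniformly softened across the whole image. The visible shapes are larger and the field of view is narrower; shapes near the original edges may be partly or wholly outside the frame — a crop-and-rescale.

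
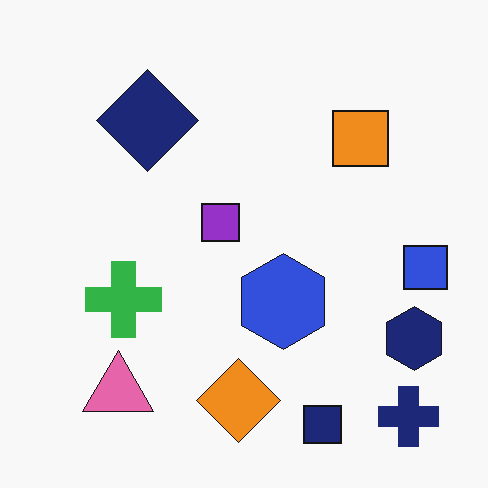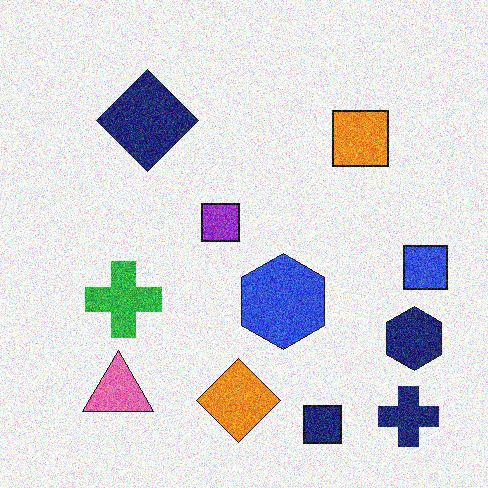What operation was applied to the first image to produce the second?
The second image is the first degraded with a thick layer of grain.

Random speckle covers the whole image, including the flat background.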